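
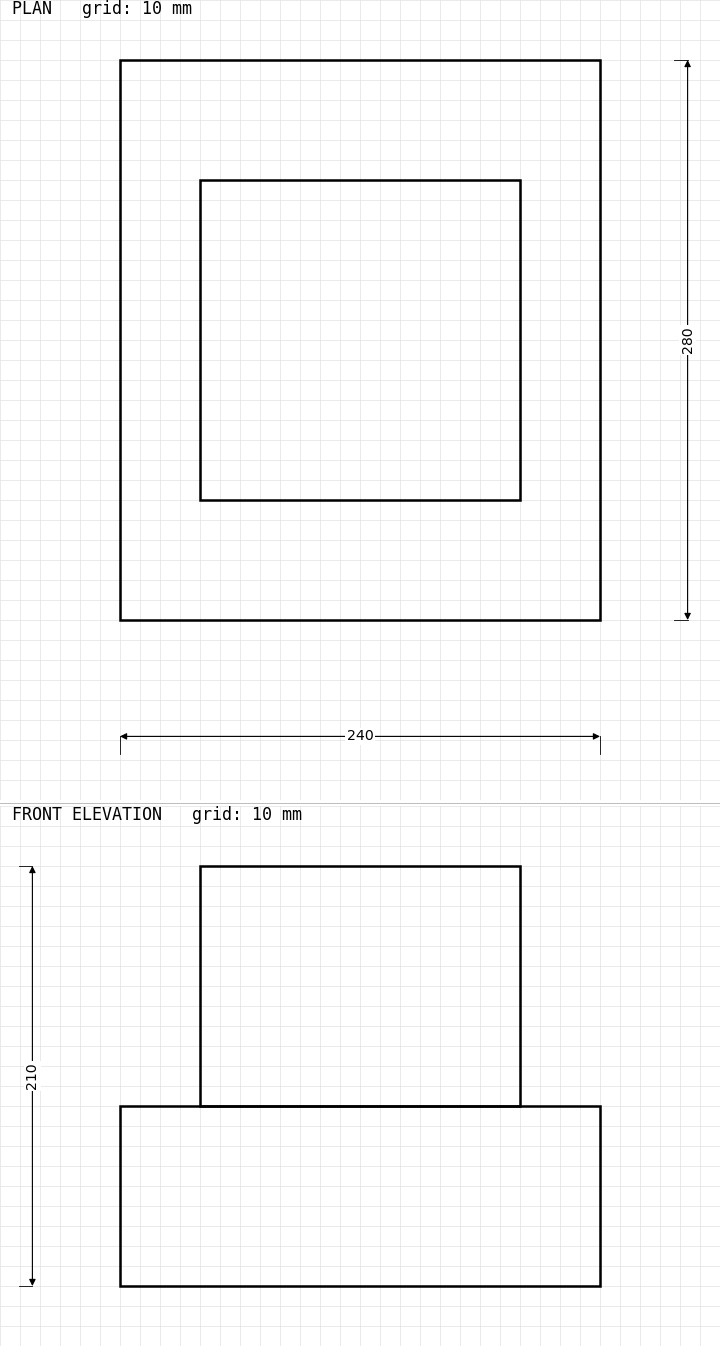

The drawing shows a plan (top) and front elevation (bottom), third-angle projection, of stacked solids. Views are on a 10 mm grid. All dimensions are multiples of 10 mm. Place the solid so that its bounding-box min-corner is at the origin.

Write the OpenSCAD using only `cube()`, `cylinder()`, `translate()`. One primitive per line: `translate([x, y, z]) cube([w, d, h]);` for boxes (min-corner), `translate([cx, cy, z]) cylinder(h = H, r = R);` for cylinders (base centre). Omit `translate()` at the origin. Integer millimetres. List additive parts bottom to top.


cube([240, 280, 90]);
translate([40, 60, 90]) cube([160, 160, 120]);


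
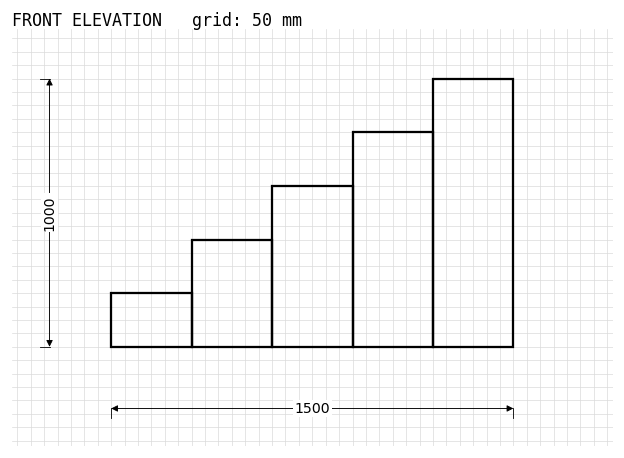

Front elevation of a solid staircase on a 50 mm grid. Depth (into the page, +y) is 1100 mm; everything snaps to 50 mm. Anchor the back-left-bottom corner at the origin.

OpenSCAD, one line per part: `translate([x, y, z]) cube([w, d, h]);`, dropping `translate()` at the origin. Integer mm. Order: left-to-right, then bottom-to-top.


cube([300, 1100, 200]);
translate([300, 0, 0]) cube([300, 1100, 400]);
translate([600, 0, 0]) cube([300, 1100, 600]);
translate([900, 0, 0]) cube([300, 1100, 800]);
translate([1200, 0, 0]) cube([300, 1100, 1000]);


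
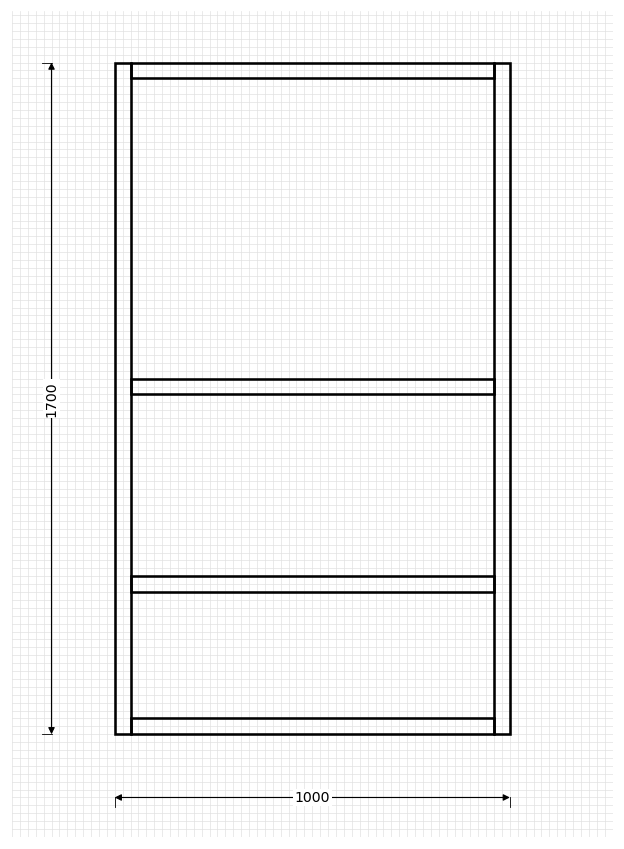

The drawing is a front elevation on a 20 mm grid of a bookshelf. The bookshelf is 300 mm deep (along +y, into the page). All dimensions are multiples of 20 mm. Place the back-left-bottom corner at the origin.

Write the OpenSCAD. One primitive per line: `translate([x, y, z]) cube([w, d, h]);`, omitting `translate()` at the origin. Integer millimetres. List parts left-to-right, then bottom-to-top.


cube([40, 300, 1700]);
translate([40, 0, 0]) cube([920, 300, 40]);
translate([40, 0, 360]) cube([920, 300, 40]);
translate([40, 0, 860]) cube([920, 300, 40]);
translate([40, 0, 1660]) cube([920, 300, 40]);
translate([960, 0, 0]) cube([40, 300, 1700]);


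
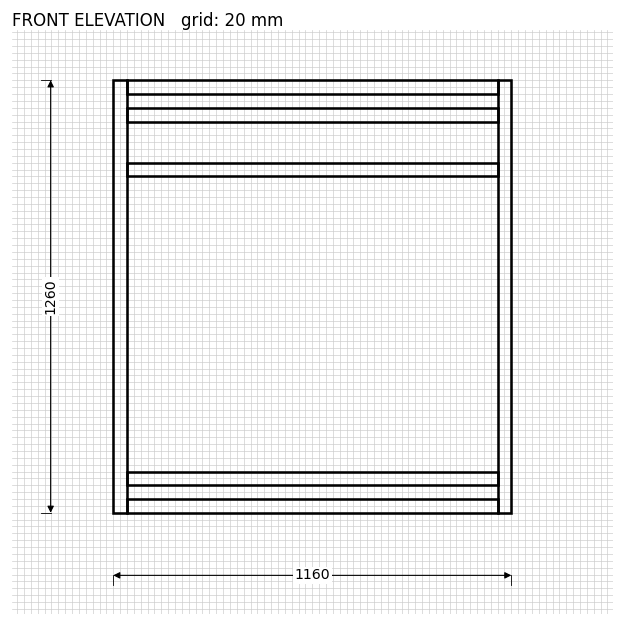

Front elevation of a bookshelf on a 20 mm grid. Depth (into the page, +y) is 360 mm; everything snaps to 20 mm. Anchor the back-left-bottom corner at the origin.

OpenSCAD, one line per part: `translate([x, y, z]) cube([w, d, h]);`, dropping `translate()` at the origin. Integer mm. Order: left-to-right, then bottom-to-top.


cube([40, 360, 1260]);
translate([40, 0, 0]) cube([1080, 360, 40]);
translate([40, 0, 80]) cube([1080, 360, 40]);
translate([40, 0, 980]) cube([1080, 360, 40]);
translate([40, 0, 1140]) cube([1080, 360, 40]);
translate([40, 0, 1220]) cube([1080, 360, 40]);
translate([1120, 0, 0]) cube([40, 360, 1260]);


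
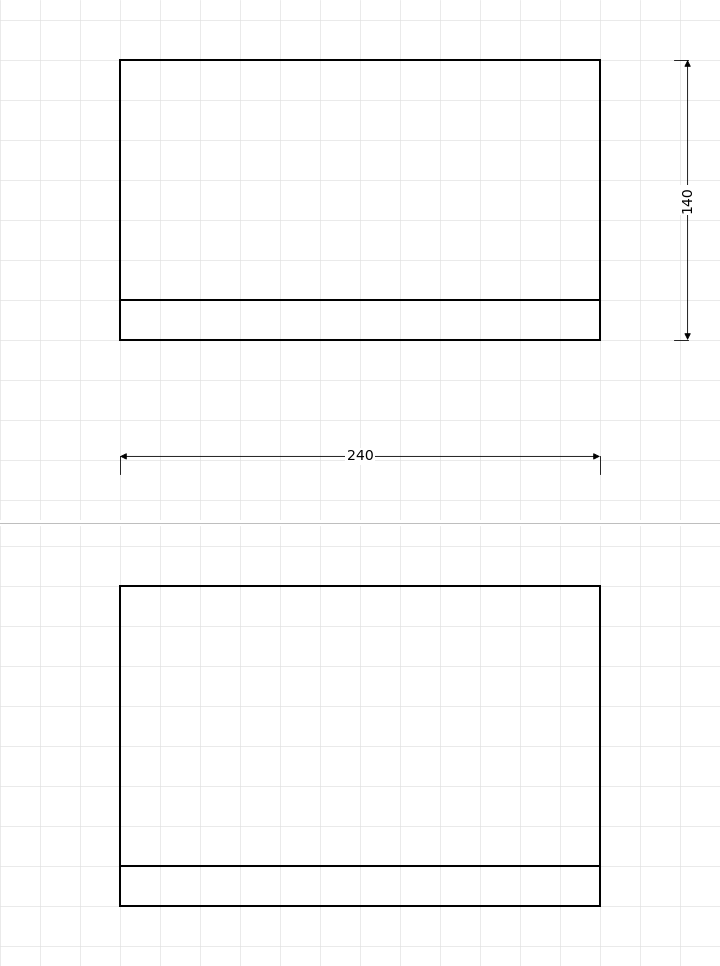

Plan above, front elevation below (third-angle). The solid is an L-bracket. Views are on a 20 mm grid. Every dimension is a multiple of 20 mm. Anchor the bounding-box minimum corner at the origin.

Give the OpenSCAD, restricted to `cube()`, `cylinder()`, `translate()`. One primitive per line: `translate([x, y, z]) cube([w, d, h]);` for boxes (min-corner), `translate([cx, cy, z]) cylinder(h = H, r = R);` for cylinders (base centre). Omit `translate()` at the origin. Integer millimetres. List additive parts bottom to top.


cube([240, 140, 20]);
translate([0, 0, 20]) cube([240, 20, 140]);


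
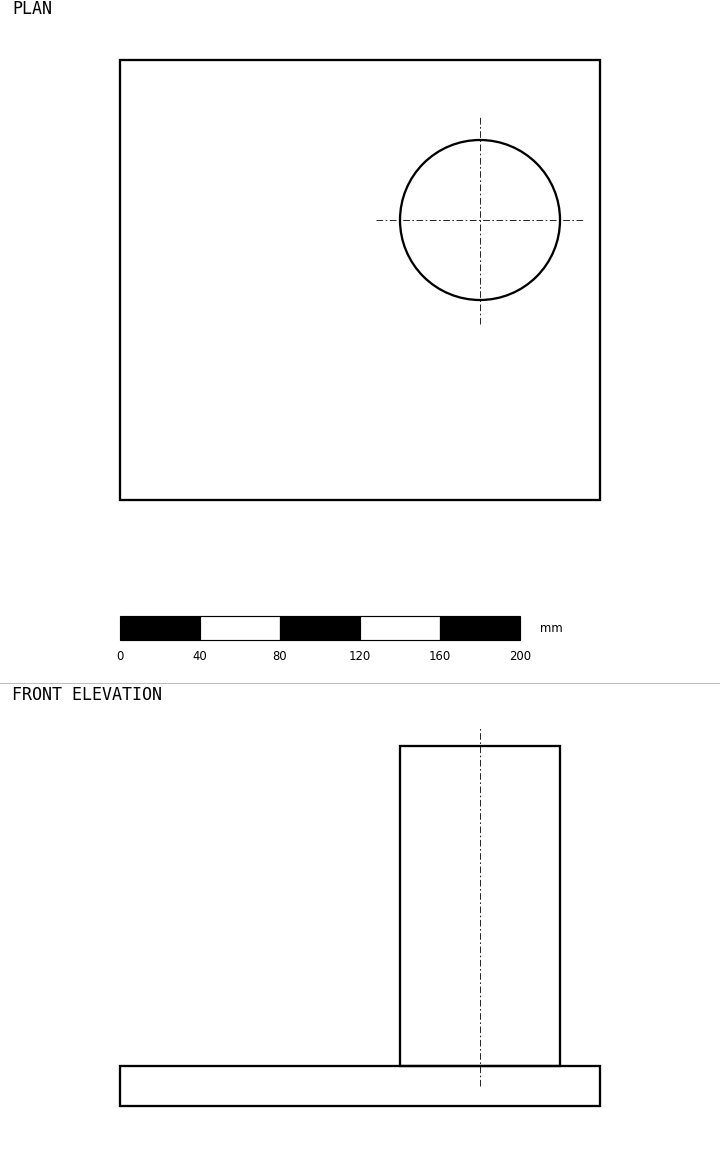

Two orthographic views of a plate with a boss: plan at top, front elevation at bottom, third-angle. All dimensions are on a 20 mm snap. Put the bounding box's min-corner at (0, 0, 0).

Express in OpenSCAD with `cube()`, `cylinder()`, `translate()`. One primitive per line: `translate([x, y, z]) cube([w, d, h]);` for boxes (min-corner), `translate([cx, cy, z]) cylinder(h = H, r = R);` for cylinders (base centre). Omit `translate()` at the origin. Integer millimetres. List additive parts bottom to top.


cube([240, 220, 20]);
translate([180, 140, 20]) cylinder(h = 160, r = 40);


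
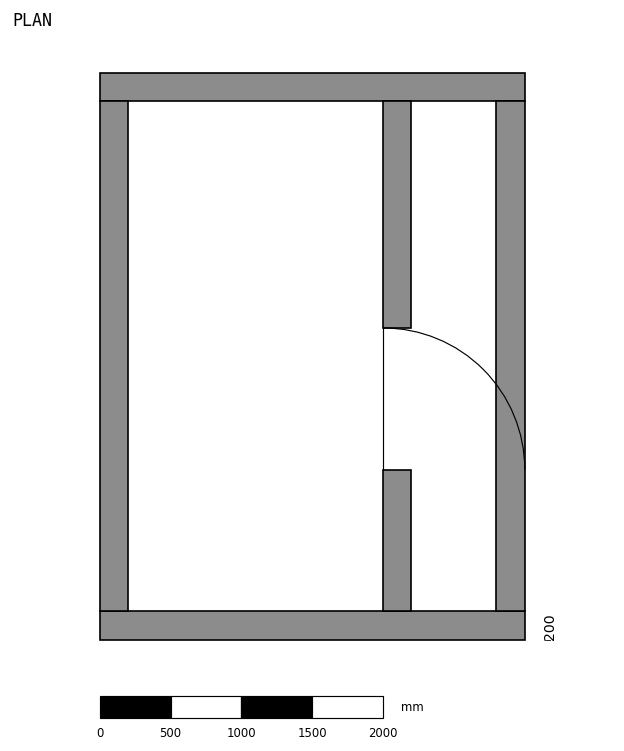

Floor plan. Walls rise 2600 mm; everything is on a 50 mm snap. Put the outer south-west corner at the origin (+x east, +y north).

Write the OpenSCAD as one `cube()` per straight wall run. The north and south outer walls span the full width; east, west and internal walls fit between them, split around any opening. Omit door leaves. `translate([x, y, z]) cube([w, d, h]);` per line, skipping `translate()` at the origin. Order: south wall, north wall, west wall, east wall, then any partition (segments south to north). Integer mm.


cube([3000, 200, 2600]);
translate([0, 3800, 0]) cube([3000, 200, 2600]);
translate([0, 200, 0]) cube([200, 3600, 2600]);
translate([2800, 200, 0]) cube([200, 3600, 2600]);
translate([2000, 200, 0]) cube([200, 1000, 2600]);
translate([2000, 2200, 0]) cube([200, 1600, 2600]);


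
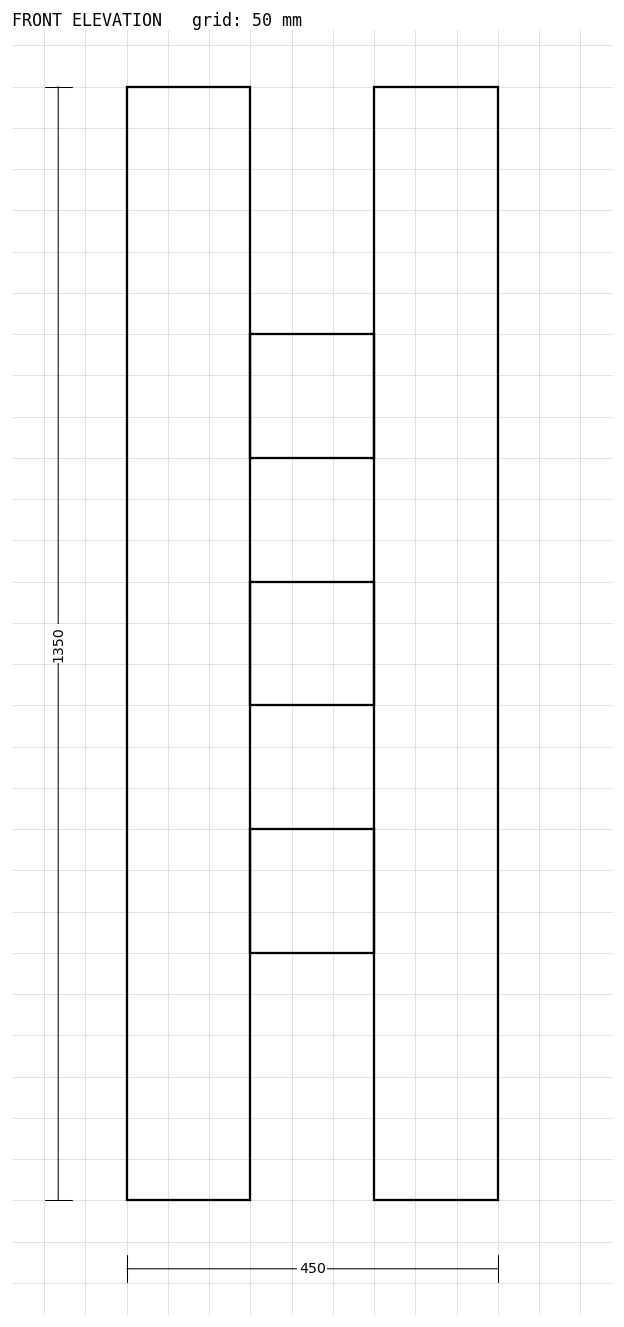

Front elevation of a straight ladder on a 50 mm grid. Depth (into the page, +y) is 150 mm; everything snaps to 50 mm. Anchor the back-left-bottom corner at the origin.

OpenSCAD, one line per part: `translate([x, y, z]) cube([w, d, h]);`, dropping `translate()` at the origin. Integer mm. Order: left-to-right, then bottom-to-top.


cube([150, 150, 1350]);
translate([150, 0, 300]) cube([150, 150, 150]);
translate([150, 0, 600]) cube([150, 150, 150]);
translate([150, 0, 900]) cube([150, 150, 150]);
translate([300, 0, 0]) cube([150, 150, 1350]);


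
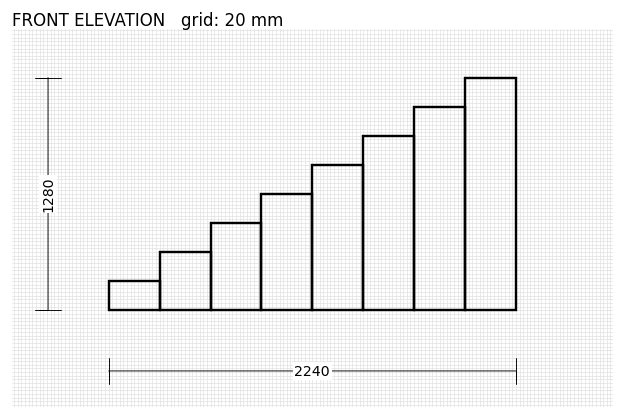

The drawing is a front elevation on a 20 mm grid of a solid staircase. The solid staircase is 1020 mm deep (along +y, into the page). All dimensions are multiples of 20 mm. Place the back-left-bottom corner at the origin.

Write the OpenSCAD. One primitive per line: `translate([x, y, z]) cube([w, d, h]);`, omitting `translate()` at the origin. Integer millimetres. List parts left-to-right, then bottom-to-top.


cube([280, 1020, 160]);
translate([280, 0, 0]) cube([280, 1020, 320]);
translate([560, 0, 0]) cube([280, 1020, 480]);
translate([840, 0, 0]) cube([280, 1020, 640]);
translate([1120, 0, 0]) cube([280, 1020, 800]);
translate([1400, 0, 0]) cube([280, 1020, 960]);
translate([1680, 0, 0]) cube([280, 1020, 1120]);
translate([1960, 0, 0]) cube([280, 1020, 1280]);


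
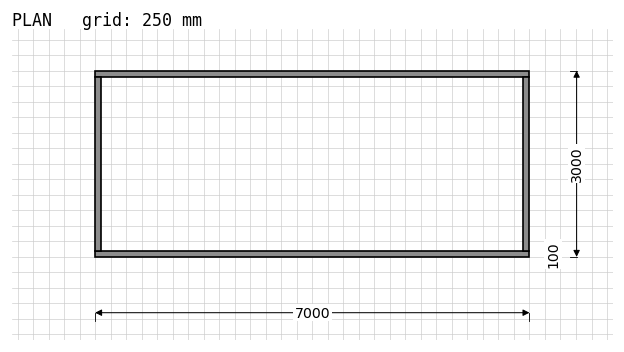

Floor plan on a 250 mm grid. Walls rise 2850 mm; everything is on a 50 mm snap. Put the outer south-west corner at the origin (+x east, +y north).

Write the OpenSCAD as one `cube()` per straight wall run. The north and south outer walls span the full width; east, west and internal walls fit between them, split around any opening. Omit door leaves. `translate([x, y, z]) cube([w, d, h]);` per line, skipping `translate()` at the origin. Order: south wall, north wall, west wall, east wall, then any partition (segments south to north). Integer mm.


cube([7000, 100, 2850]);
translate([0, 2900, 0]) cube([7000, 100, 2850]);
translate([0, 100, 0]) cube([100, 2800, 2850]);
translate([6900, 100, 0]) cube([100, 2800, 2850]);


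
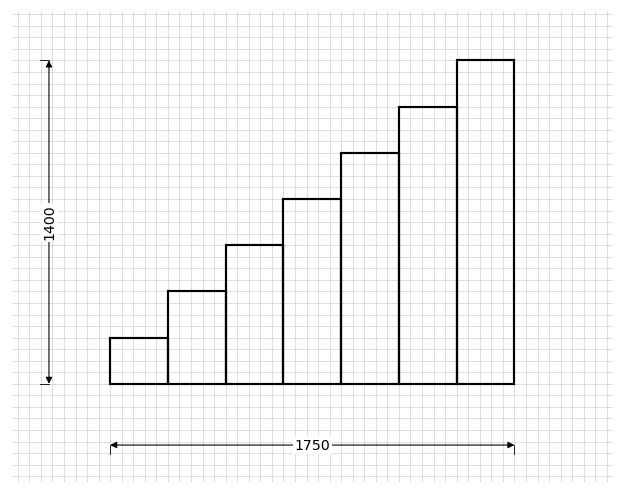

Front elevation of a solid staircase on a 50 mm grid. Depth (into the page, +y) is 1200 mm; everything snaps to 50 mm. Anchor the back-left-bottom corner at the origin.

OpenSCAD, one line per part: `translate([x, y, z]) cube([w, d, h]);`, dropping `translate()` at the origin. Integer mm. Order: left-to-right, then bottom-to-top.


cube([250, 1200, 200]);
translate([250, 0, 0]) cube([250, 1200, 400]);
translate([500, 0, 0]) cube([250, 1200, 600]);
translate([750, 0, 0]) cube([250, 1200, 800]);
translate([1000, 0, 0]) cube([250, 1200, 1000]);
translate([1250, 0, 0]) cube([250, 1200, 1200]);
translate([1500, 0, 0]) cube([250, 1200, 1400]);


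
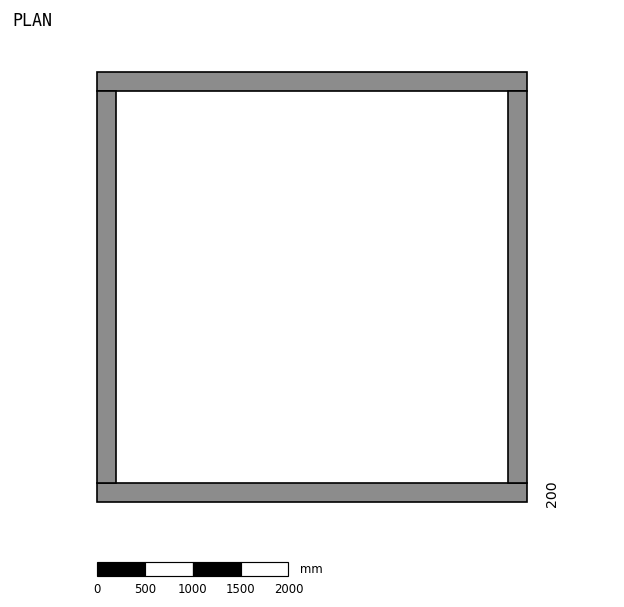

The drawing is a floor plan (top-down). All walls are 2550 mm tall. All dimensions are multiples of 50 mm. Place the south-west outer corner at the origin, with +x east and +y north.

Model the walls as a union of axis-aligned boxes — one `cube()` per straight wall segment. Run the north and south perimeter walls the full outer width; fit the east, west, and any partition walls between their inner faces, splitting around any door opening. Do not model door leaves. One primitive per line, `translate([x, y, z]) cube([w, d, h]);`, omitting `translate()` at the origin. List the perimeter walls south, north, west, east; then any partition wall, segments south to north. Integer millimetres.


cube([4500, 200, 2550]);
translate([0, 4300, 0]) cube([4500, 200, 2550]);
translate([0, 200, 0]) cube([200, 4100, 2550]);
translate([4300, 200, 0]) cube([200, 4100, 2550]);


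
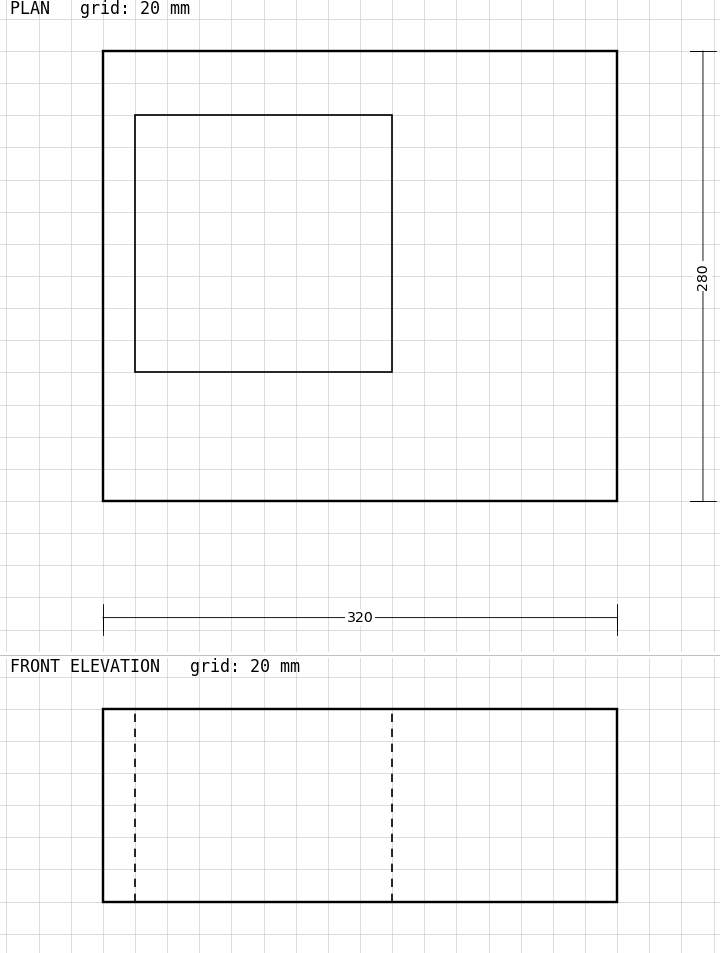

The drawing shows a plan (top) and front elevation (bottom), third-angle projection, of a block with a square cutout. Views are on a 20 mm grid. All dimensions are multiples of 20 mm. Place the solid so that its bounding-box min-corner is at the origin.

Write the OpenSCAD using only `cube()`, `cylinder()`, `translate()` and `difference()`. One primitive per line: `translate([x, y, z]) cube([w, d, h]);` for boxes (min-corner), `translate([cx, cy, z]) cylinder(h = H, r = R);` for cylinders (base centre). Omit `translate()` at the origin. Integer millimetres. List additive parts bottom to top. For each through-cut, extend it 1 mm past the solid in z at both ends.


difference() {
  cube([320, 280, 120]);
  translate([20, 80, -1]) cube([160, 160, 122]);
}


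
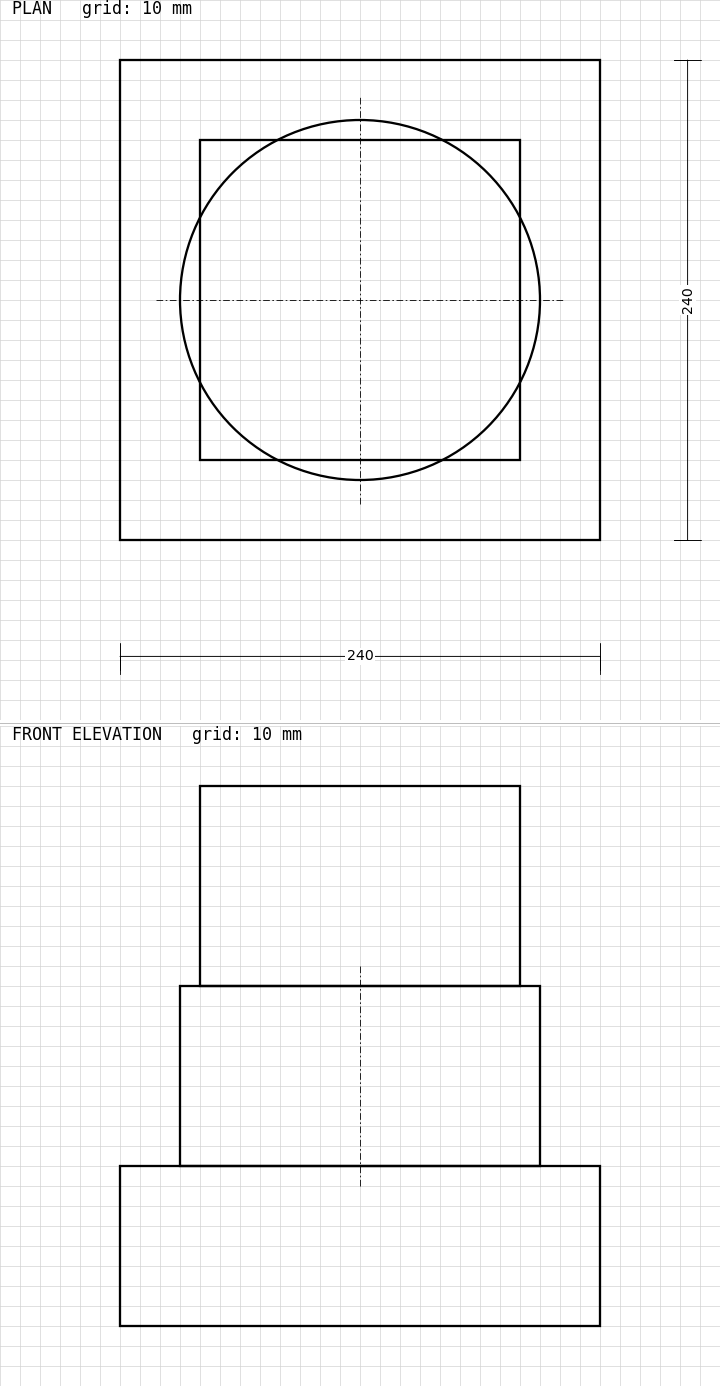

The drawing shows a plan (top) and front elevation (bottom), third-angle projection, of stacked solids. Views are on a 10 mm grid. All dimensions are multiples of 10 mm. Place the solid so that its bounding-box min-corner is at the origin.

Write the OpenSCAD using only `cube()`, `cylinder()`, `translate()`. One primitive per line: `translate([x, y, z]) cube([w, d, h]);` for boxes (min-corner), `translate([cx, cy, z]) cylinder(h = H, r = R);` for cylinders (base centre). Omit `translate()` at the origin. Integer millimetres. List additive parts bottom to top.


cube([240, 240, 80]);
translate([120, 120, 80]) cylinder(h = 90, r = 90);
translate([40, 40, 170]) cube([160, 160, 100]);


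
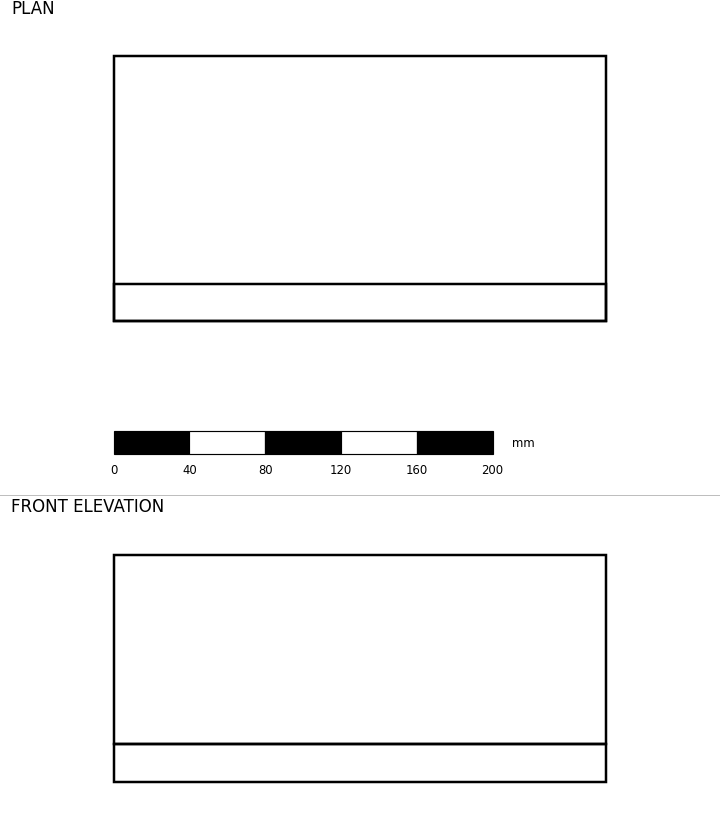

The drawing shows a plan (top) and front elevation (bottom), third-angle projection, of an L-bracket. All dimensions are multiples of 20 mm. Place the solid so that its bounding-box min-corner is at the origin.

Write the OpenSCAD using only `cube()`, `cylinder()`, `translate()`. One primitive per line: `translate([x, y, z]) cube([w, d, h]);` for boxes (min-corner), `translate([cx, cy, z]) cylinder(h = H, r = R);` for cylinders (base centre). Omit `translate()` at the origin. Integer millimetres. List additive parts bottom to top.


cube([260, 140, 20]);
translate([0, 0, 20]) cube([260, 20, 100]);


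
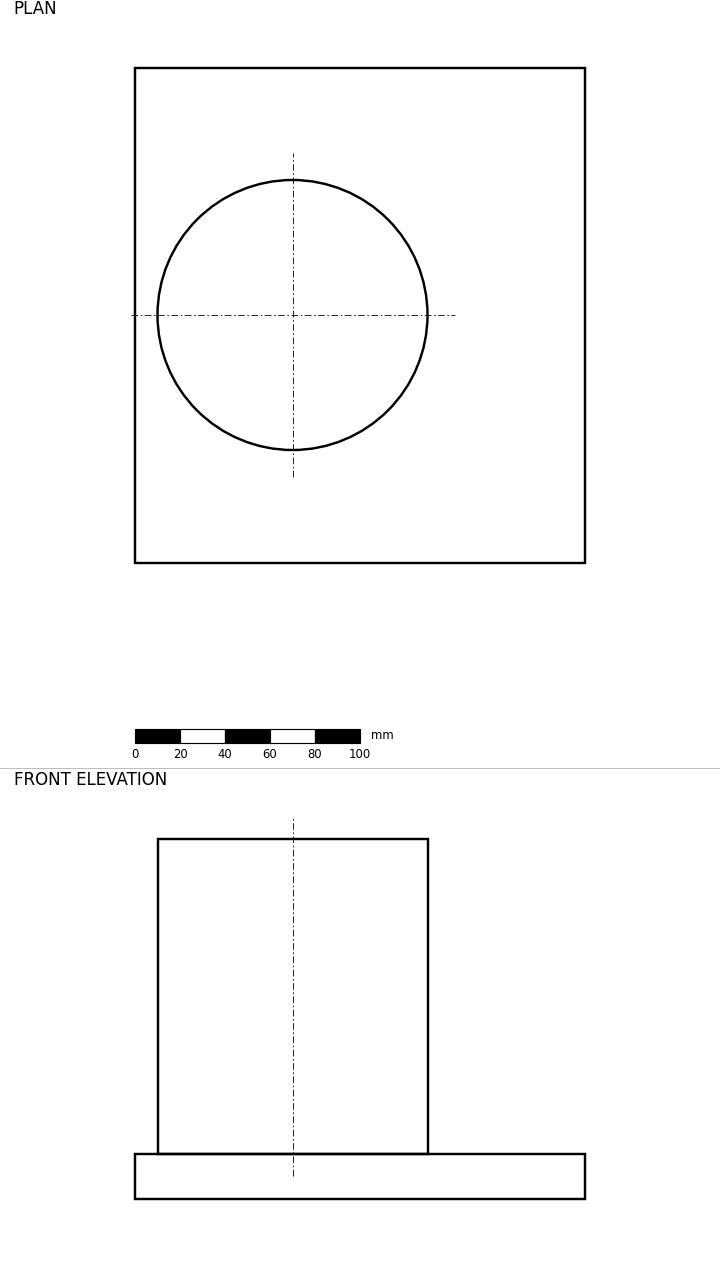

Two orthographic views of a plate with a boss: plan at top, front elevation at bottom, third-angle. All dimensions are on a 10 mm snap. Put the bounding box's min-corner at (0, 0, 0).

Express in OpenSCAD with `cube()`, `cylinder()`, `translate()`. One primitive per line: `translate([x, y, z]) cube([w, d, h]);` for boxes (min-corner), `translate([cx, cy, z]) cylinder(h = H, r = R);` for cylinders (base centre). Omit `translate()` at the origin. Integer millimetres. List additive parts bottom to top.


cube([200, 220, 20]);
translate([70, 110, 20]) cylinder(h = 140, r = 60);


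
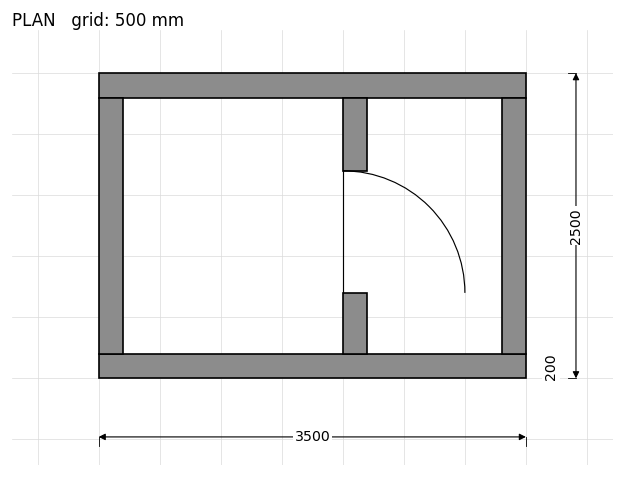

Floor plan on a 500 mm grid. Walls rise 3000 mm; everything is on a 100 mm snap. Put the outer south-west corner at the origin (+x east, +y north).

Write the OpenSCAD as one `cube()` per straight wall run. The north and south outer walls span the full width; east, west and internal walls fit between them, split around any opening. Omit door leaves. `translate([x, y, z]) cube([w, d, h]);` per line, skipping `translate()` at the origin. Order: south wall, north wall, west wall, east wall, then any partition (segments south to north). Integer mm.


cube([3500, 200, 3000]);
translate([0, 2300, 0]) cube([3500, 200, 3000]);
translate([0, 200, 0]) cube([200, 2100, 3000]);
translate([3300, 200, 0]) cube([200, 2100, 3000]);
translate([2000, 200, 0]) cube([200, 500, 3000]);
translate([2000, 1700, 0]) cube([200, 600, 3000]);


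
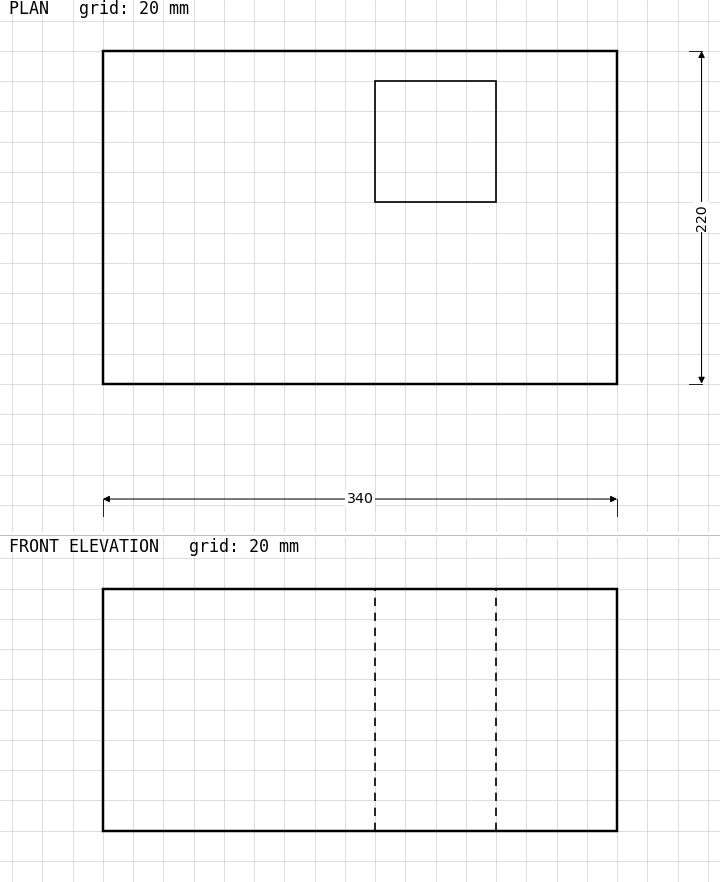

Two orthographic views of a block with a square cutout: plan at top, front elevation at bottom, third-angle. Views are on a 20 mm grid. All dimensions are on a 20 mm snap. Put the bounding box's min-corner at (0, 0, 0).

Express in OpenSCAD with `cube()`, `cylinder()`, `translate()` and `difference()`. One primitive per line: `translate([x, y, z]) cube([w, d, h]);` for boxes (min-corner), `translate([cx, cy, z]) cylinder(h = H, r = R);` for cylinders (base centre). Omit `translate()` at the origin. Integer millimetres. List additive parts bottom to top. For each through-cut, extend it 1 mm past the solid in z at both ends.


difference() {
  cube([340, 220, 160]);
  translate([180, 120, -1]) cube([80, 80, 162]);
}


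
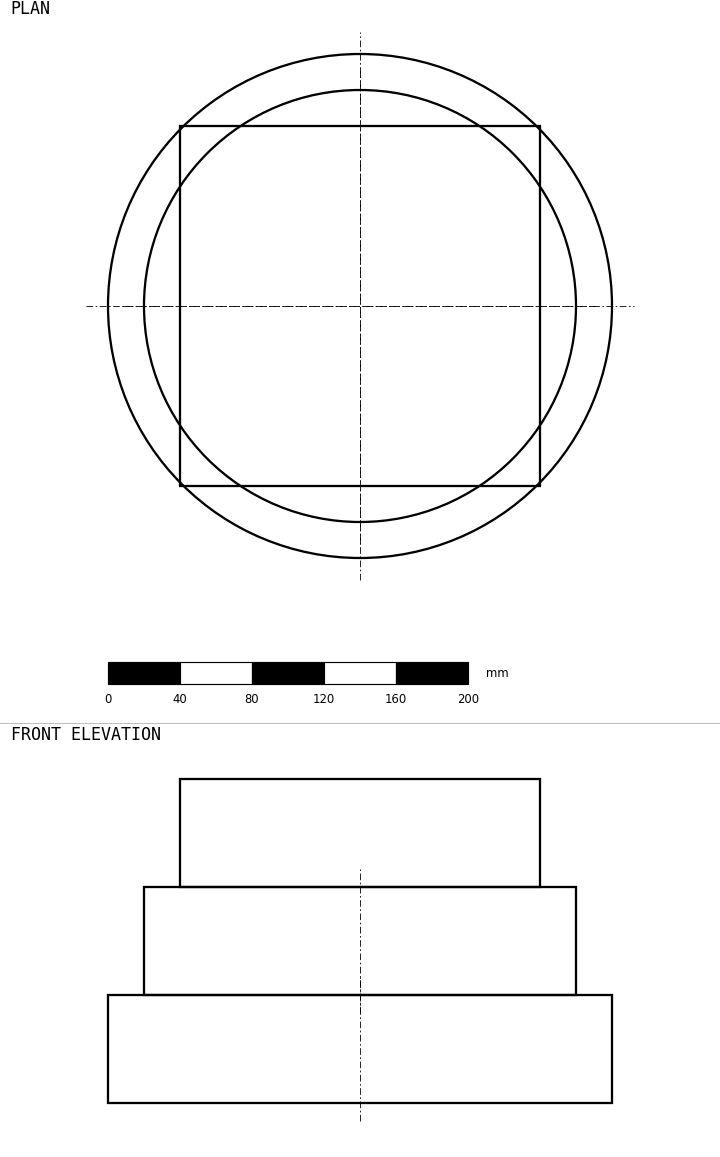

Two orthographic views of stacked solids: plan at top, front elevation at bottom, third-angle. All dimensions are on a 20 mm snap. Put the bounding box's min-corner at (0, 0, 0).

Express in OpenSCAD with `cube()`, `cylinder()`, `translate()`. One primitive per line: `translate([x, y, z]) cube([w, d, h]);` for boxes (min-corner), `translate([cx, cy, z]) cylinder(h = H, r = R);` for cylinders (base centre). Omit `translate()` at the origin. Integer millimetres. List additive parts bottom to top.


translate([140, 140, 0]) cylinder(h = 60, r = 140);
translate([140, 140, 60]) cylinder(h = 60, r = 120);
translate([40, 40, 120]) cube([200, 200, 60]);


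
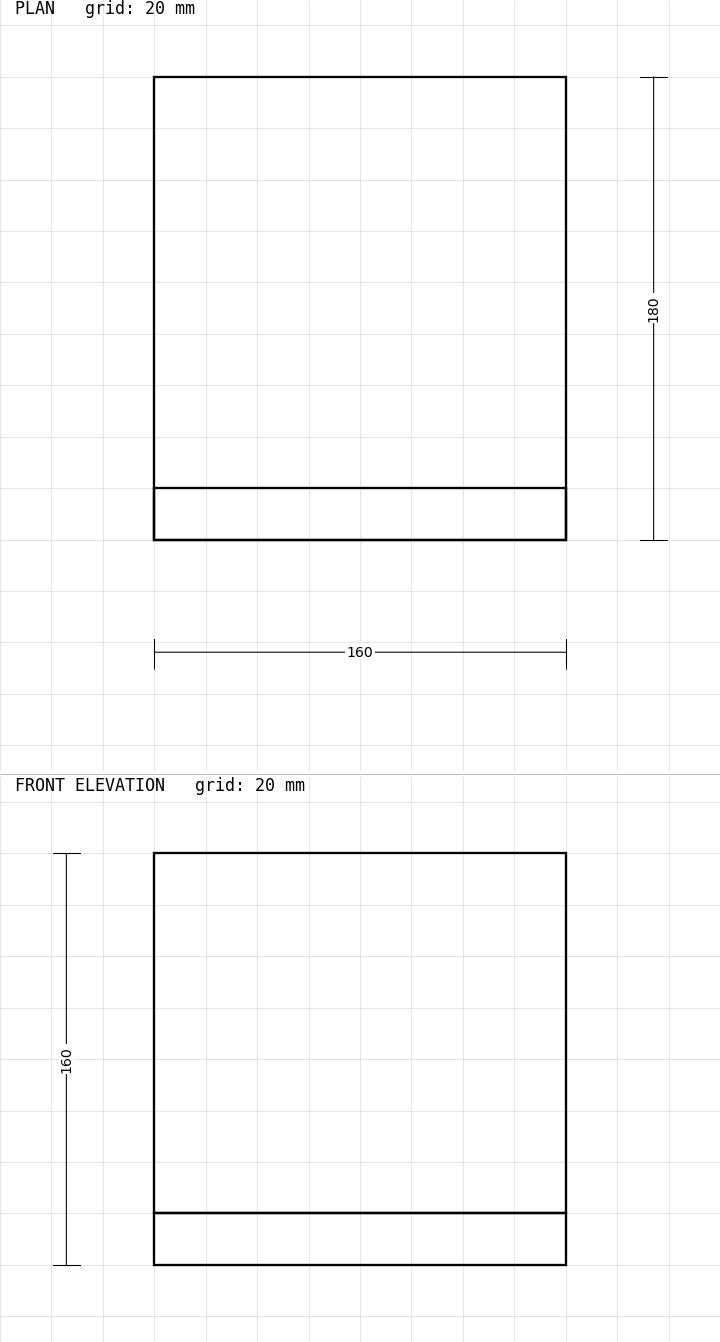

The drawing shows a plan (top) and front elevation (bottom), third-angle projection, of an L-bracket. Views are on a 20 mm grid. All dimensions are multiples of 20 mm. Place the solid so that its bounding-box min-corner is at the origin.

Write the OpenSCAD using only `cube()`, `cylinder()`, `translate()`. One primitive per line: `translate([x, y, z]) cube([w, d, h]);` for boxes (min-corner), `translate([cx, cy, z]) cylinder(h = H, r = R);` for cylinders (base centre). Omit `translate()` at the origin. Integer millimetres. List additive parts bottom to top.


cube([160, 180, 20]);
translate([0, 0, 20]) cube([160, 20, 140]);


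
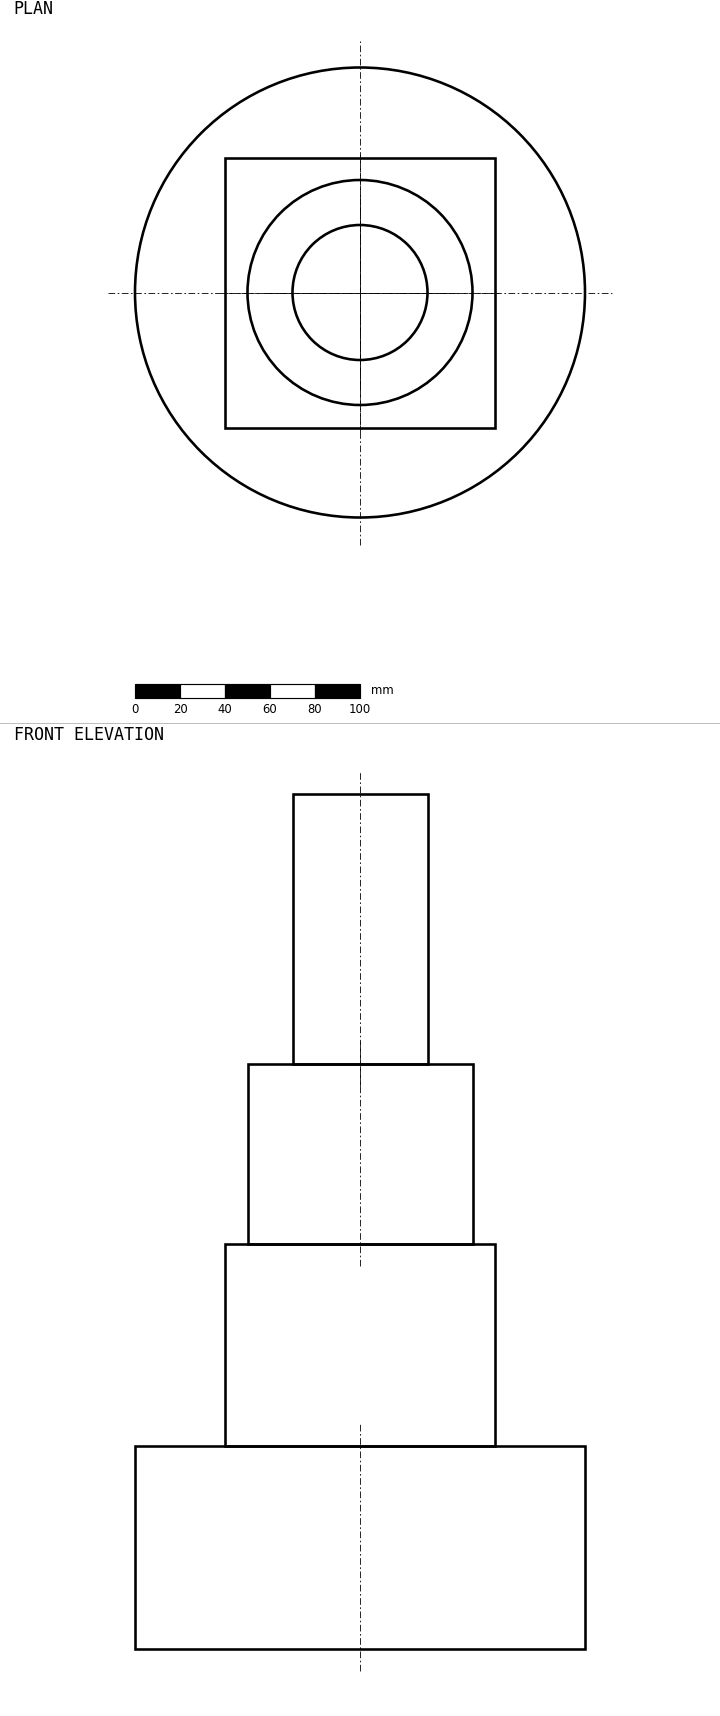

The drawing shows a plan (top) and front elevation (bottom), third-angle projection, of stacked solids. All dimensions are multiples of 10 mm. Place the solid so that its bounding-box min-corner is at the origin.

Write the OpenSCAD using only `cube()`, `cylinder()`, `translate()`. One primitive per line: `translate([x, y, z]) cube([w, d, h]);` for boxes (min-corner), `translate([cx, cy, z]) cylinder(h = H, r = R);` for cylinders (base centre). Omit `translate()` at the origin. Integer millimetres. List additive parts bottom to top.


translate([100, 100, 0]) cylinder(h = 90, r = 100);
translate([40, 40, 90]) cube([120, 120, 90]);
translate([100, 100, 180]) cylinder(h = 80, r = 50);
translate([100, 100, 260]) cylinder(h = 120, r = 30);


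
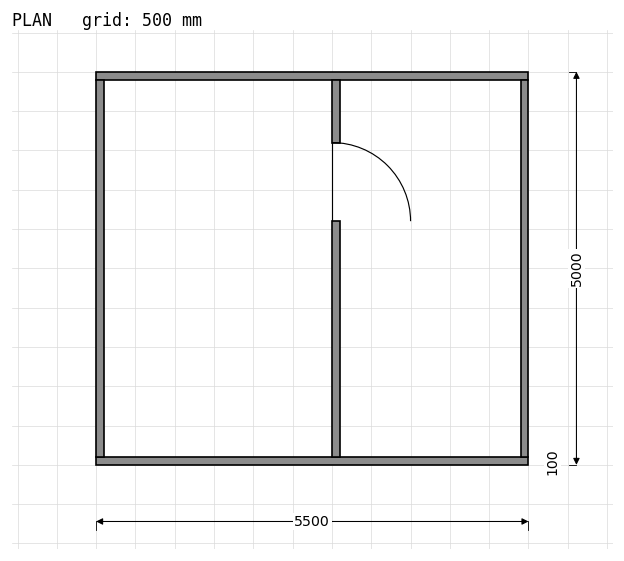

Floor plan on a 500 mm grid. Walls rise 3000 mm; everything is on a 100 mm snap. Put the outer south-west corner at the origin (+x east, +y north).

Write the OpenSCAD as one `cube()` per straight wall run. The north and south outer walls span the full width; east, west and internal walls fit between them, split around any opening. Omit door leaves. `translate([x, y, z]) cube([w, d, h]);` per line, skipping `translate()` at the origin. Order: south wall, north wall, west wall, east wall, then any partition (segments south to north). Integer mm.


cube([5500, 100, 3000]);
translate([0, 4900, 0]) cube([5500, 100, 3000]);
translate([0, 100, 0]) cube([100, 4800, 3000]);
translate([5400, 100, 0]) cube([100, 4800, 3000]);
translate([3000, 100, 0]) cube([100, 3000, 3000]);
translate([3000, 4100, 0]) cube([100, 800, 3000]);


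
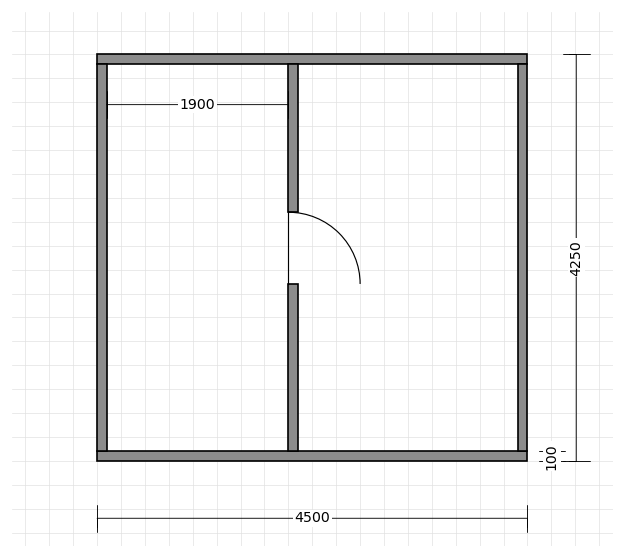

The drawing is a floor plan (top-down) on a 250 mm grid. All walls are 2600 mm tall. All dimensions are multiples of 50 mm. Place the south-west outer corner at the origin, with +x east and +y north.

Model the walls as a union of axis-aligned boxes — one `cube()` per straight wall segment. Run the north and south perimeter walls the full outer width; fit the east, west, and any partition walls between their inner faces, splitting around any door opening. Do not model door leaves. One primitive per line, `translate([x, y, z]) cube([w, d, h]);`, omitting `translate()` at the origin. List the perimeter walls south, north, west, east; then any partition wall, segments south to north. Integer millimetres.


cube([4500, 100, 2600]);
translate([0, 4150, 0]) cube([4500, 100, 2600]);
translate([0, 100, 0]) cube([100, 4050, 2600]);
translate([4400, 100, 0]) cube([100, 4050, 2600]);
translate([2000, 100, 0]) cube([100, 1750, 2600]);
translate([2000, 2600, 0]) cube([100, 1550, 2600]);


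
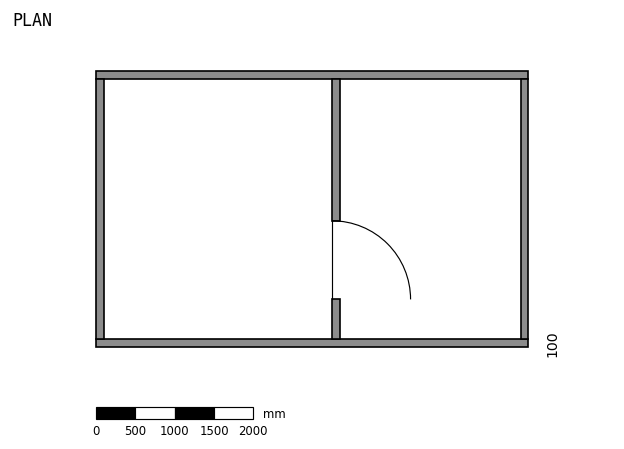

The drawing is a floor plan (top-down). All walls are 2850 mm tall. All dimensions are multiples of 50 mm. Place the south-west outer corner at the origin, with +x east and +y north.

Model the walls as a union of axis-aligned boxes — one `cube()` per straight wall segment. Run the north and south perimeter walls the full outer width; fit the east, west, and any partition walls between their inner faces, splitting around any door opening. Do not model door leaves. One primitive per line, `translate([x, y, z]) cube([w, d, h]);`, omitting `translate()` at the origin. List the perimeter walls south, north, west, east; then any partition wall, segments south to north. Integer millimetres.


cube([5500, 100, 2850]);
translate([0, 3400, 0]) cube([5500, 100, 2850]);
translate([0, 100, 0]) cube([100, 3300, 2850]);
translate([5400, 100, 0]) cube([100, 3300, 2850]);
translate([3000, 100, 0]) cube([100, 500, 2850]);
translate([3000, 1600, 0]) cube([100, 1800, 2850]);


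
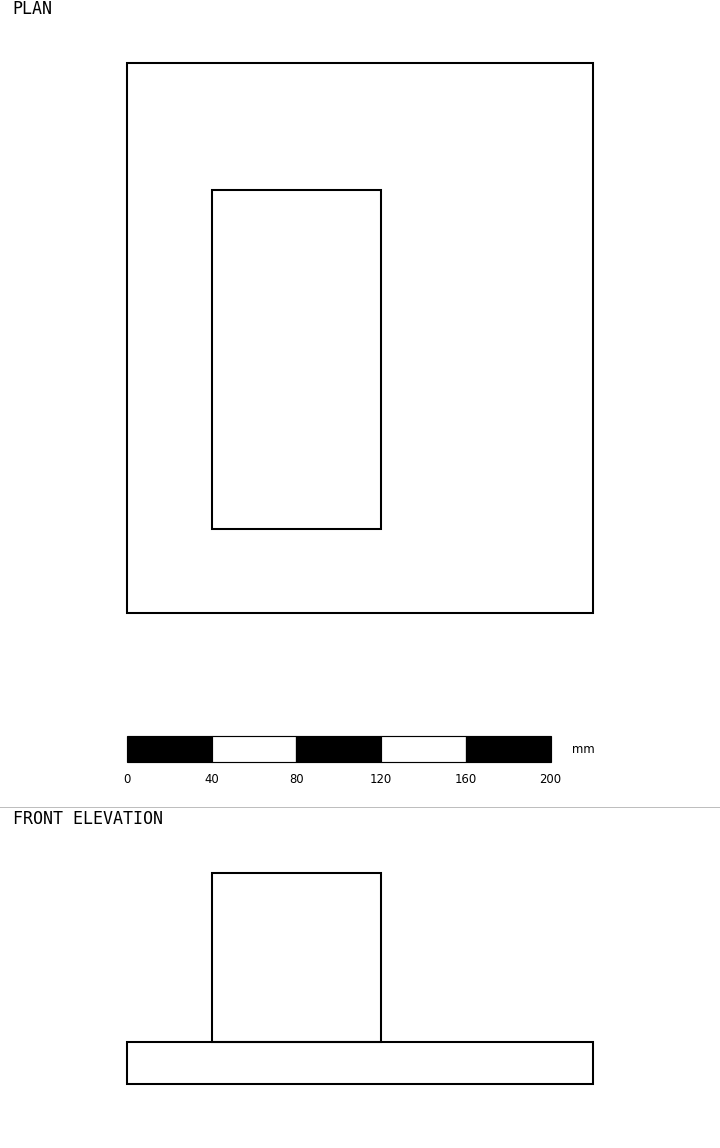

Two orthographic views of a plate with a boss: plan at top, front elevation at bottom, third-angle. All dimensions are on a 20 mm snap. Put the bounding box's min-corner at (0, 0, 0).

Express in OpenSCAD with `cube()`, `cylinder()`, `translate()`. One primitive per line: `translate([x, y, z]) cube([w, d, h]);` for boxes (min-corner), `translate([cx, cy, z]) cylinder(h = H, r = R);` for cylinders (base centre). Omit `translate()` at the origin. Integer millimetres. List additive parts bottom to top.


cube([220, 260, 20]);
translate([40, 40, 20]) cube([80, 160, 80]);


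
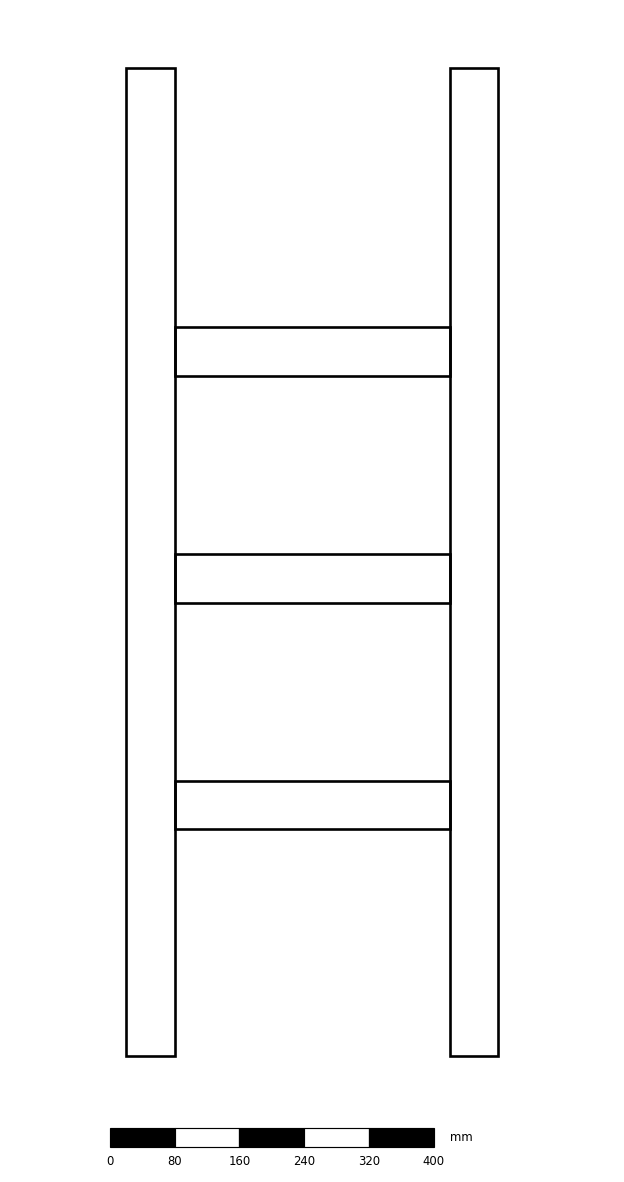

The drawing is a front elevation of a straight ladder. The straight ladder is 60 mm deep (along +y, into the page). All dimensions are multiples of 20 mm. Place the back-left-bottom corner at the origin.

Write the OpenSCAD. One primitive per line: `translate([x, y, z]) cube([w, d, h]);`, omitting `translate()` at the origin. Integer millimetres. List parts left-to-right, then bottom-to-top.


cube([60, 60, 1220]);
translate([60, 0, 280]) cube([340, 60, 60]);
translate([60, 0, 560]) cube([340, 60, 60]);
translate([60, 0, 840]) cube([340, 60, 60]);
translate([400, 0, 0]) cube([60, 60, 1220]);


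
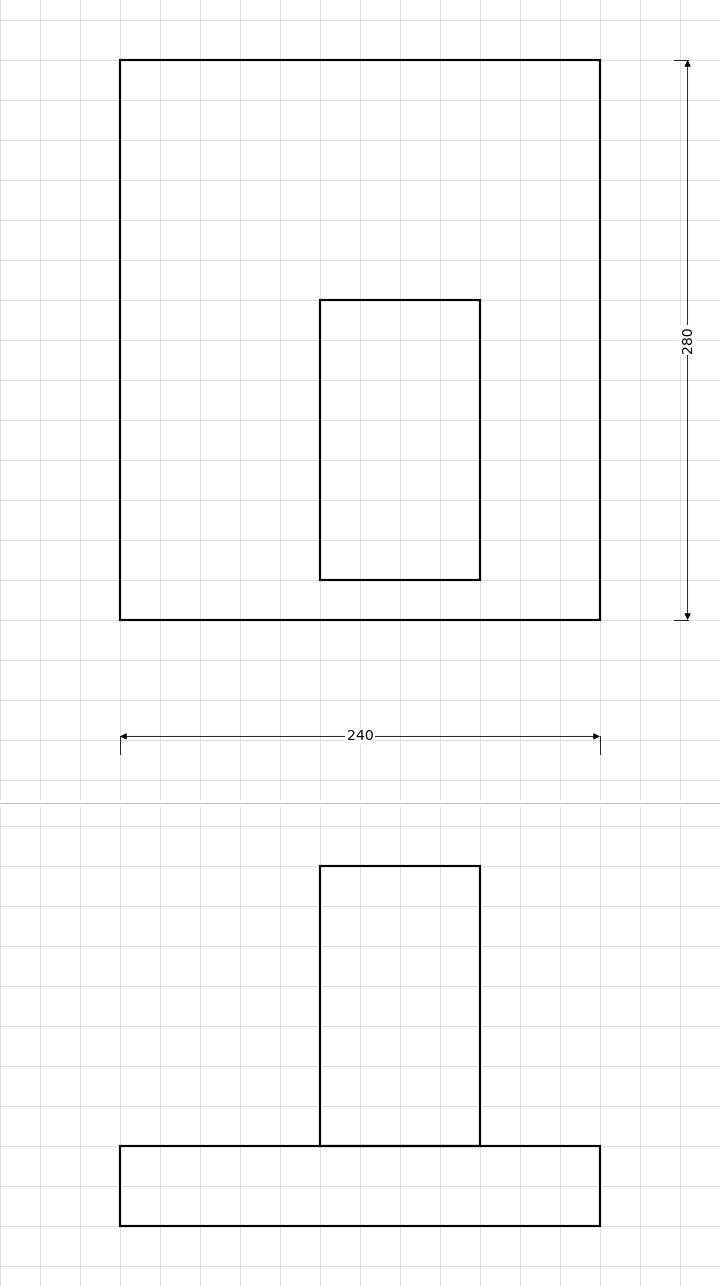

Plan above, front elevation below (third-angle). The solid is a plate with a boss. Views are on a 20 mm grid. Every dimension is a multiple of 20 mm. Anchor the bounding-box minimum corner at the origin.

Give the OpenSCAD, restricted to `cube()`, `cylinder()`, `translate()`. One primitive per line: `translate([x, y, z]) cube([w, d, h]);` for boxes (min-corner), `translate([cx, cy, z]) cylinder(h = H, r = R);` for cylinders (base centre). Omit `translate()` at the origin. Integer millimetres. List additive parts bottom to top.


cube([240, 280, 40]);
translate([100, 20, 40]) cube([80, 140, 140]);


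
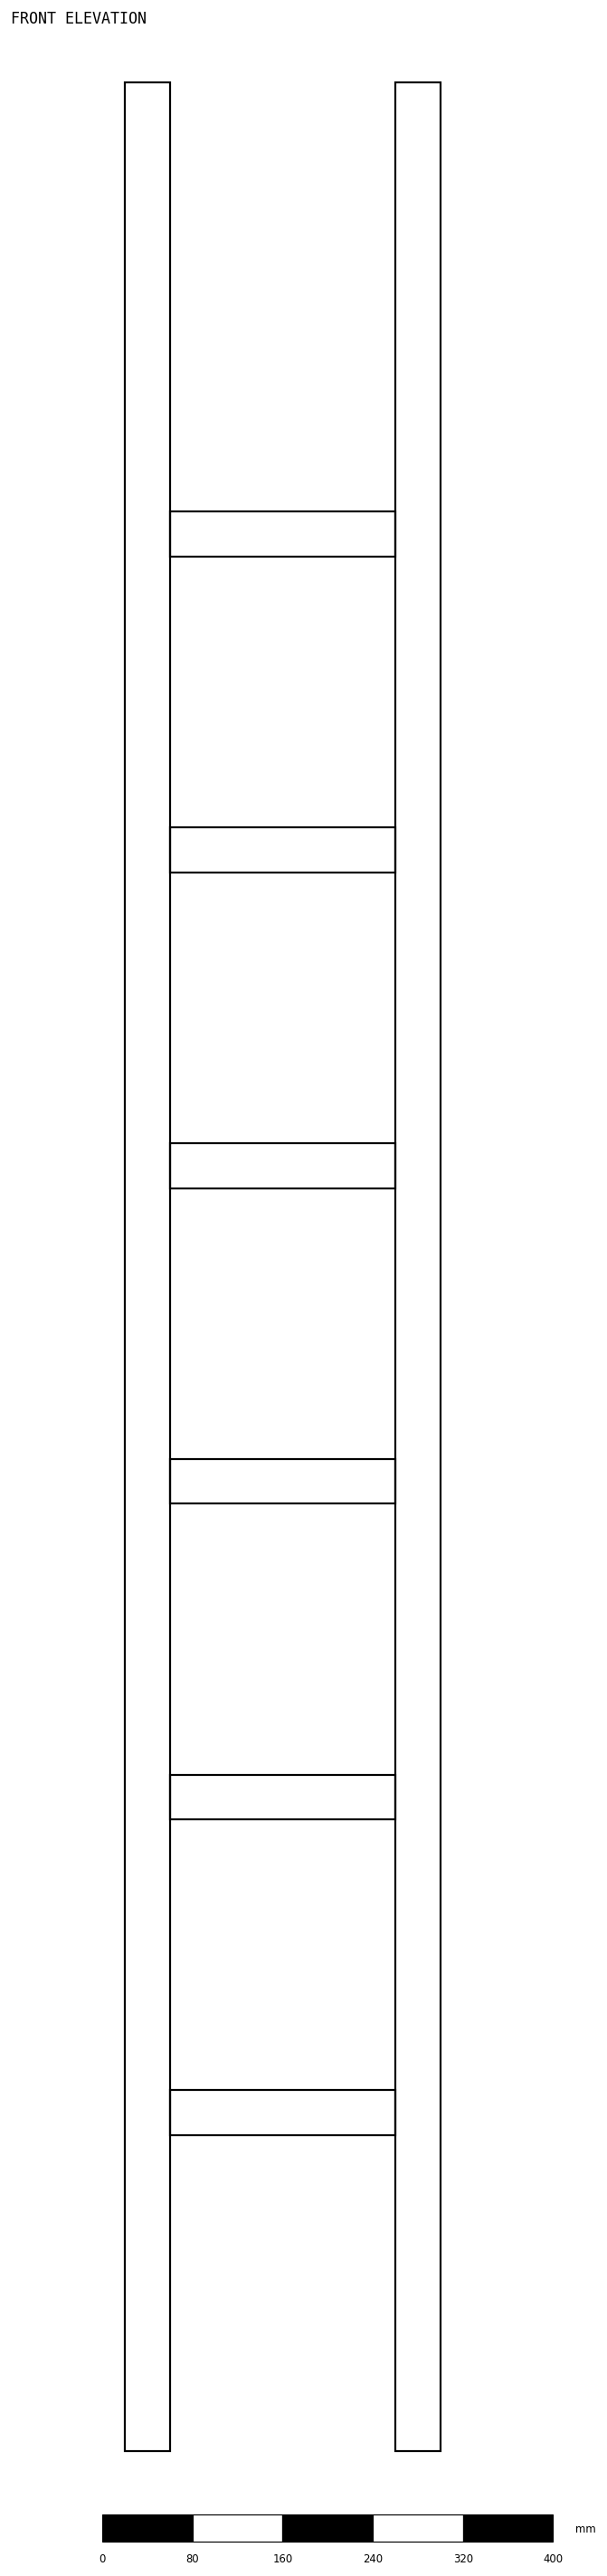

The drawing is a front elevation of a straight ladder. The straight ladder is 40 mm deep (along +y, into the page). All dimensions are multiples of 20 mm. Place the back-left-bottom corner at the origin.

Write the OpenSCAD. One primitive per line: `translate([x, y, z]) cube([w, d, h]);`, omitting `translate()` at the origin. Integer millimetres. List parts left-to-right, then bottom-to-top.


cube([40, 40, 2100]);
translate([40, 0, 280]) cube([200, 40, 40]);
translate([40, 0, 560]) cube([200, 40, 40]);
translate([40, 0, 840]) cube([200, 40, 40]);
translate([40, 0, 1120]) cube([200, 40, 40]);
translate([40, 0, 1400]) cube([200, 40, 40]);
translate([40, 0, 1680]) cube([200, 40, 40]);
translate([240, 0, 0]) cube([40, 40, 2100]);


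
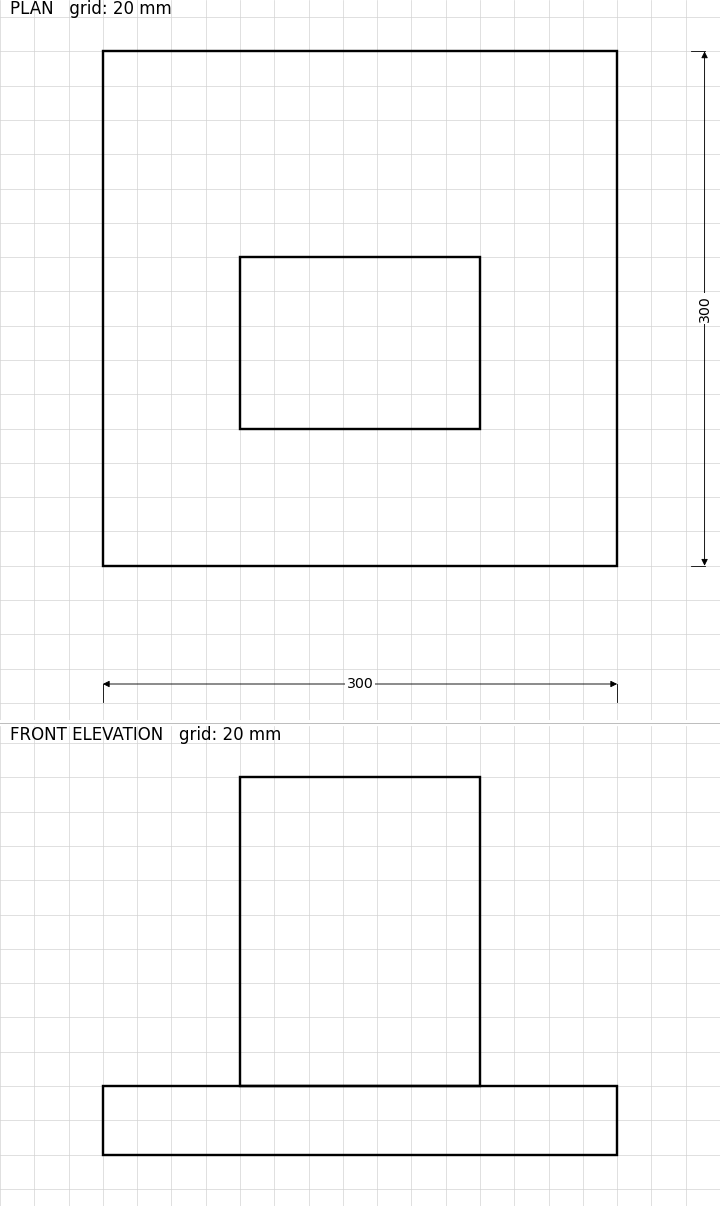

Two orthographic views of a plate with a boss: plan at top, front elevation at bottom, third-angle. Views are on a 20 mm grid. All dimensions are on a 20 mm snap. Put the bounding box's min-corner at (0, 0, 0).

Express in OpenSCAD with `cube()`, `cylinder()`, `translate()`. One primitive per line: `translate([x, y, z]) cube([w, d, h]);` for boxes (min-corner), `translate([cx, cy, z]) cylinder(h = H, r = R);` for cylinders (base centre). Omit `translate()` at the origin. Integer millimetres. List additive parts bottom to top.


cube([300, 300, 40]);
translate([80, 80, 40]) cube([140, 100, 180]);


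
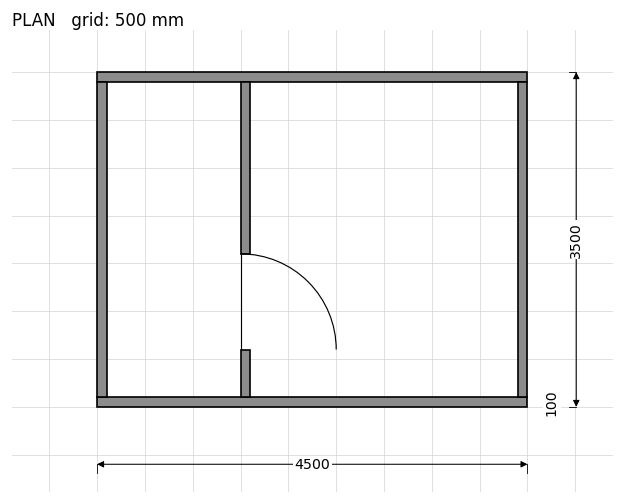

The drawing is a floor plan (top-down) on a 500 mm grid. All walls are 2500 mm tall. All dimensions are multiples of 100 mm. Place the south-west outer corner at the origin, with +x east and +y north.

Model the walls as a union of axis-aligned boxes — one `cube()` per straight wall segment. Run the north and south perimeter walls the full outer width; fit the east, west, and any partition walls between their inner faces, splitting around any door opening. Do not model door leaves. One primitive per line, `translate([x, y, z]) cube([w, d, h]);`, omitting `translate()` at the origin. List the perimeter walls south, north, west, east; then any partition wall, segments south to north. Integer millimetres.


cube([4500, 100, 2500]);
translate([0, 3400, 0]) cube([4500, 100, 2500]);
translate([0, 100, 0]) cube([100, 3300, 2500]);
translate([4400, 100, 0]) cube([100, 3300, 2500]);
translate([1500, 100, 0]) cube([100, 500, 2500]);
translate([1500, 1600, 0]) cube([100, 1800, 2500]);


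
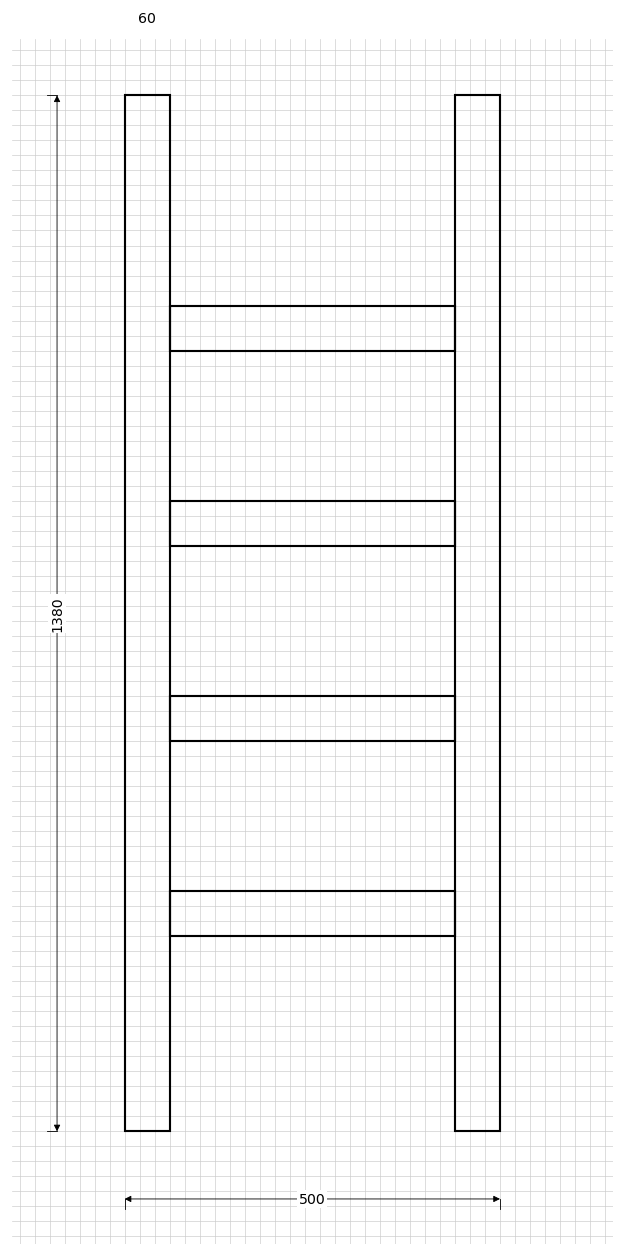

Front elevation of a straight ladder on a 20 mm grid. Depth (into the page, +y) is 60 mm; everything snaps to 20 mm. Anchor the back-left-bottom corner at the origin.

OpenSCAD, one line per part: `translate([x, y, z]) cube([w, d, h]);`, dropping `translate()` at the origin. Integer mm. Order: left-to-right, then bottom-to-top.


cube([60, 60, 1380]);
translate([60, 0, 260]) cube([380, 60, 60]);
translate([60, 0, 520]) cube([380, 60, 60]);
translate([60, 0, 780]) cube([380, 60, 60]);
translate([60, 0, 1040]) cube([380, 60, 60]);
translate([440, 0, 0]) cube([60, 60, 1380]);


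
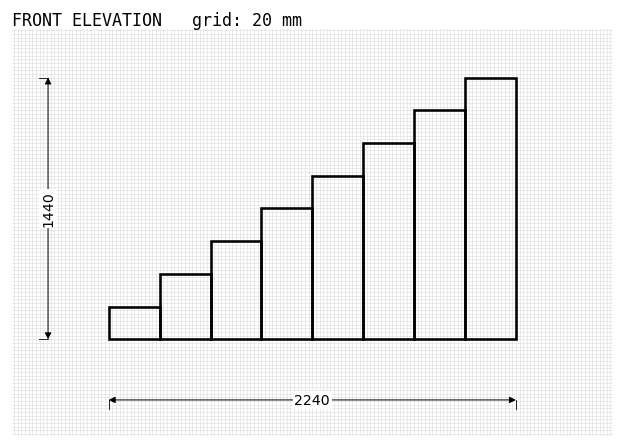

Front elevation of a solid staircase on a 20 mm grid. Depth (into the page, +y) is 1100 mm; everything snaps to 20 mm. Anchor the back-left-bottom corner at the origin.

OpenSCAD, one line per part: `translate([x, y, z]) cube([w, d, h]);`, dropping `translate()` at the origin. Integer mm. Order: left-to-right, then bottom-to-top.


cube([280, 1100, 180]);
translate([280, 0, 0]) cube([280, 1100, 360]);
translate([560, 0, 0]) cube([280, 1100, 540]);
translate([840, 0, 0]) cube([280, 1100, 720]);
translate([1120, 0, 0]) cube([280, 1100, 900]);
translate([1400, 0, 0]) cube([280, 1100, 1080]);
translate([1680, 0, 0]) cube([280, 1100, 1260]);
translate([1960, 0, 0]) cube([280, 1100, 1440]);


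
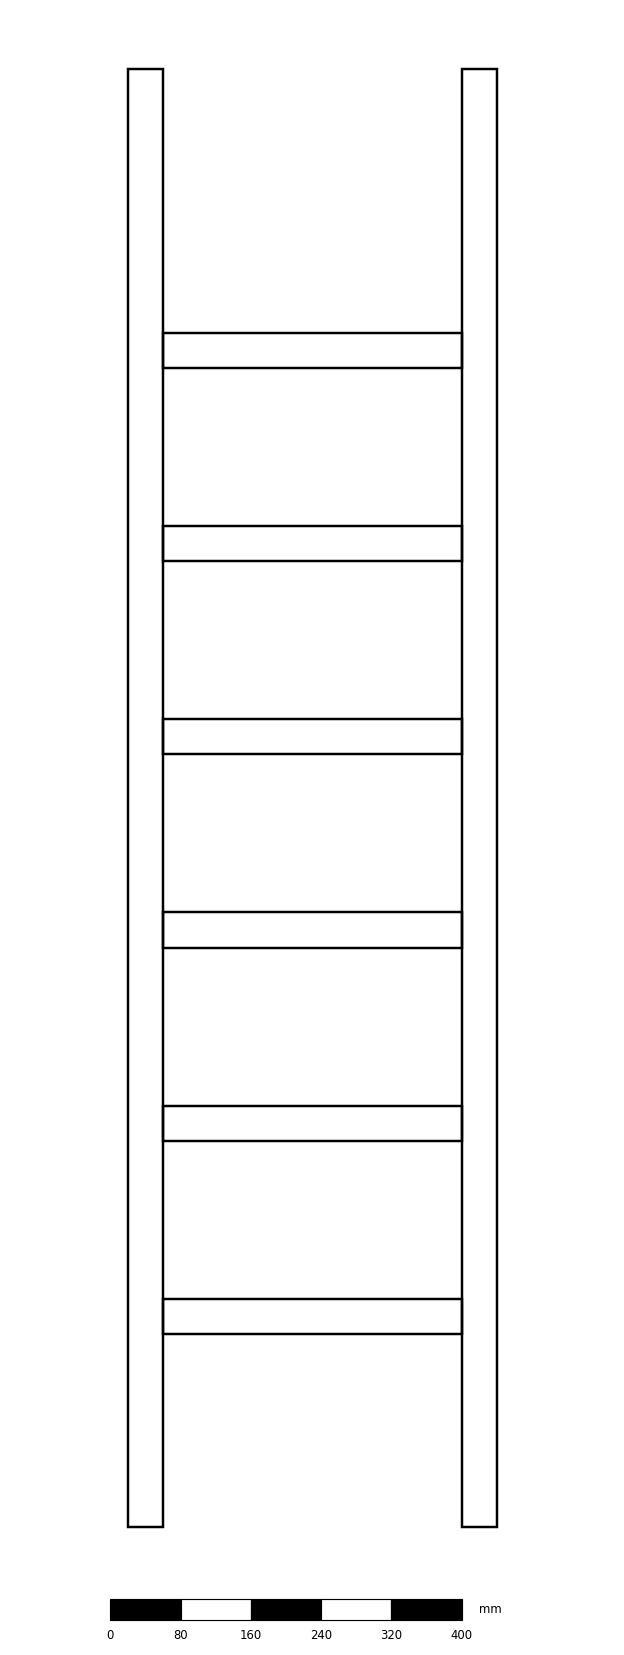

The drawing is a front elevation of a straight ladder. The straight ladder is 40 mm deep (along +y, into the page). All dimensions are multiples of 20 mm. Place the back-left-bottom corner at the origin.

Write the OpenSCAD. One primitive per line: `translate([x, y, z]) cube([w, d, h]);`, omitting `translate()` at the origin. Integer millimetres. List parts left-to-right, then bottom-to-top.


cube([40, 40, 1660]);
translate([40, 0, 220]) cube([340, 40, 40]);
translate([40, 0, 440]) cube([340, 40, 40]);
translate([40, 0, 660]) cube([340, 40, 40]);
translate([40, 0, 880]) cube([340, 40, 40]);
translate([40, 0, 1100]) cube([340, 40, 40]);
translate([40, 0, 1320]) cube([340, 40, 40]);
translate([380, 0, 0]) cube([40, 40, 1660]);


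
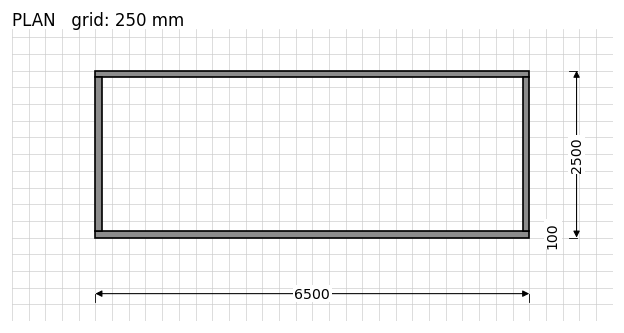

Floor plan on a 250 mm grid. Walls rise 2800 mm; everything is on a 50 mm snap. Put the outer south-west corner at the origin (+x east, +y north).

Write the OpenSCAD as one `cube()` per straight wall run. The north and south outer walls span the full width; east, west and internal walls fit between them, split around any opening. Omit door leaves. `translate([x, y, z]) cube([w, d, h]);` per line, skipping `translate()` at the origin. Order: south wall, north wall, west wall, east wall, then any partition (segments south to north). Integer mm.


cube([6500, 100, 2800]);
translate([0, 2400, 0]) cube([6500, 100, 2800]);
translate([0, 100, 0]) cube([100, 2300, 2800]);
translate([6400, 100, 0]) cube([100, 2300, 2800]);


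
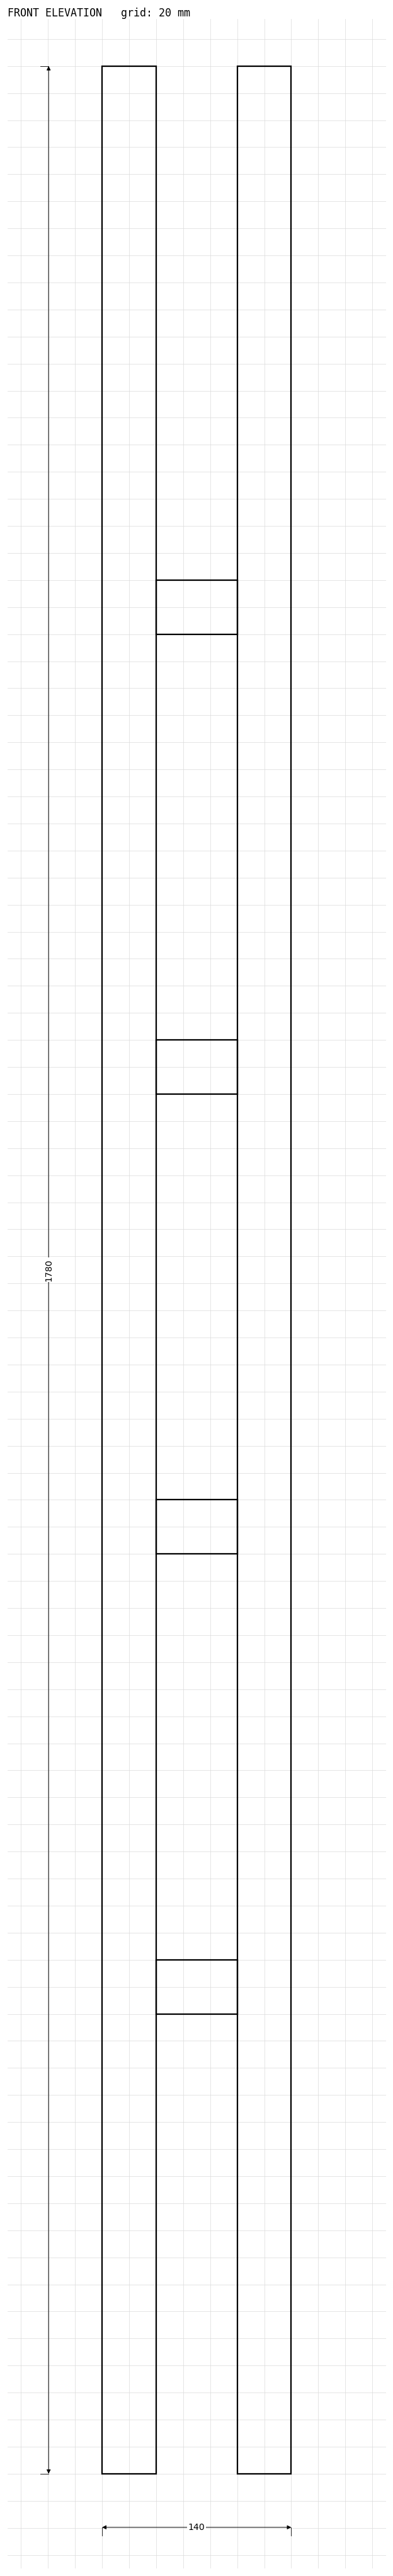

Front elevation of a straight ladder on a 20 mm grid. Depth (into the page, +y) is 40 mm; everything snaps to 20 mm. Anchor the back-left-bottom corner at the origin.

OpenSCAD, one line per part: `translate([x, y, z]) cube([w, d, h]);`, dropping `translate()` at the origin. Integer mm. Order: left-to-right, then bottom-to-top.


cube([40, 40, 1780]);
translate([40, 0, 340]) cube([60, 40, 40]);
translate([40, 0, 680]) cube([60, 40, 40]);
translate([40, 0, 1020]) cube([60, 40, 40]);
translate([40, 0, 1360]) cube([60, 40, 40]);
translate([100, 0, 0]) cube([40, 40, 1780]);
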